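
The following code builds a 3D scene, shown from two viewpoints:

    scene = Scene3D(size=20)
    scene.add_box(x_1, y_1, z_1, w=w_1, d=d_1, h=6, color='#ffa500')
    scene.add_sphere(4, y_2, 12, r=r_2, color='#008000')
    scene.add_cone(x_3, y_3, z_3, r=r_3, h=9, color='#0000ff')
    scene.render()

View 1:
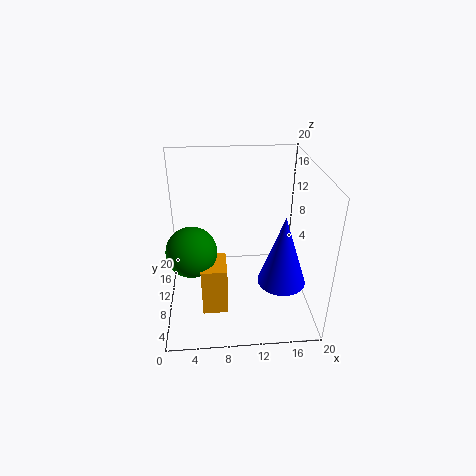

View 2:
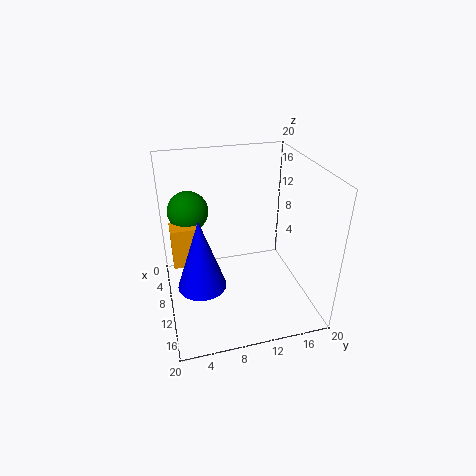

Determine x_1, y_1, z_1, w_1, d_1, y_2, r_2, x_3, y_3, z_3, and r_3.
x_1 = 5, y_1 = 1, z_1 = 5, w_1 = 3, d_1 = 4, y_2 = 4, r_2 = 3, x_3 = 15, y_3 = 4, z_3 = 7, r_3 = 3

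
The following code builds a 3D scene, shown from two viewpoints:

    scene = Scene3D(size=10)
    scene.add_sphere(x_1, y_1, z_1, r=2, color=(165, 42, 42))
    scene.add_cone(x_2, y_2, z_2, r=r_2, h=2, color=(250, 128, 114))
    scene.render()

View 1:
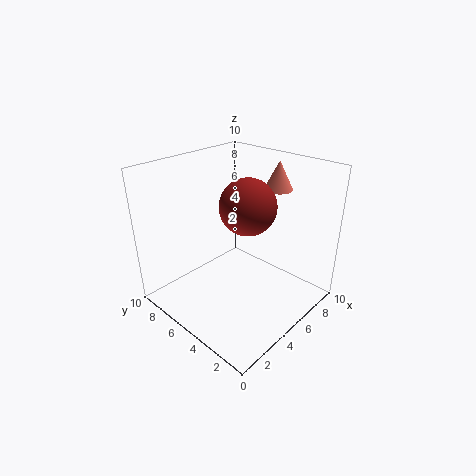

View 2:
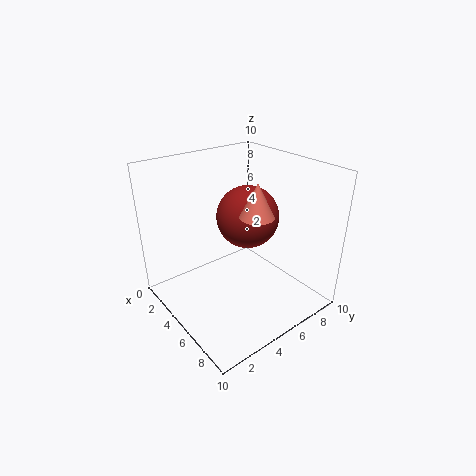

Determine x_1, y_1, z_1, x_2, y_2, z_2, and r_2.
x_1 = 6
y_1 = 5
z_1 = 7
x_2 = 8
y_2 = 4
z_2 = 8
r_2 = 1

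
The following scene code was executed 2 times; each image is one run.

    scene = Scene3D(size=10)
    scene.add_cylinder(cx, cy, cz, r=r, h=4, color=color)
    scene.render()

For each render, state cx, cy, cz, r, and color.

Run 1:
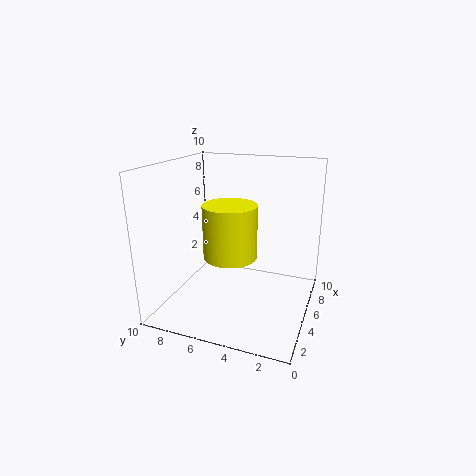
cx = 6
cy = 6
cz = 3
r = 2
color = 'yellow'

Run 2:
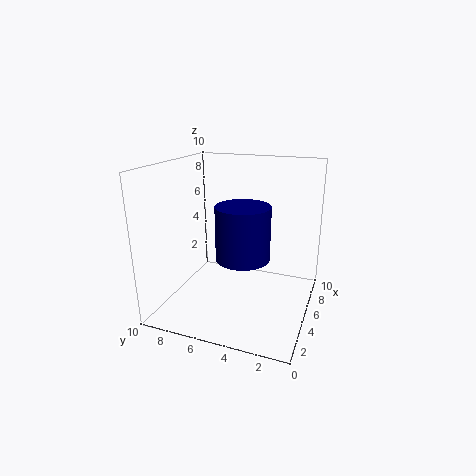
cx = 6
cy = 5
cz = 3
r = 2
color = 'navy'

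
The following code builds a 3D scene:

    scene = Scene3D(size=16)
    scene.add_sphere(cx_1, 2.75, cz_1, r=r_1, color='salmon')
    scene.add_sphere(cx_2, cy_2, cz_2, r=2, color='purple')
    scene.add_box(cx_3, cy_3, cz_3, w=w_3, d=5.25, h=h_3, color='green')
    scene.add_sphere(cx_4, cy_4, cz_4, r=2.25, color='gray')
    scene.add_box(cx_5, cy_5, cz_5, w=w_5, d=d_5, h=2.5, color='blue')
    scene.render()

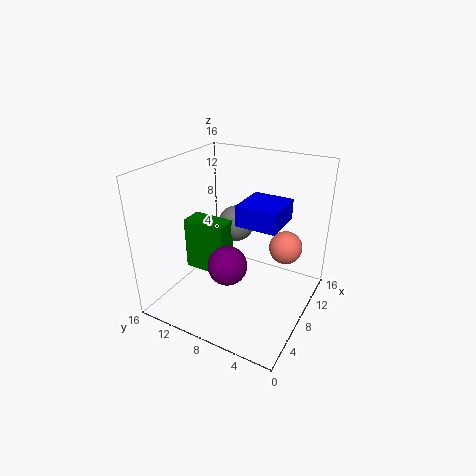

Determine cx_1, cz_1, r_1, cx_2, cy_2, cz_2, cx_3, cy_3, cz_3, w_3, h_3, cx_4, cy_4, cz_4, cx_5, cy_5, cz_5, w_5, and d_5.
cx_1 = 9
cz_1 = 7.75
r_1 = 1.75
cx_2 = 4
cy_2 = 7
cz_2 = 7
cx_3 = 8
cy_3 = 10.25
cz_3 = 2
w_3 = 2.75
h_3 = 6.5
cx_4 = 12.5
cy_4 = 10.75
cz_4 = 7.25
cx_5 = 9.5
cy_5 = 4.25
cz_5 = 8.5
w_5 = 5.25
d_5 = 5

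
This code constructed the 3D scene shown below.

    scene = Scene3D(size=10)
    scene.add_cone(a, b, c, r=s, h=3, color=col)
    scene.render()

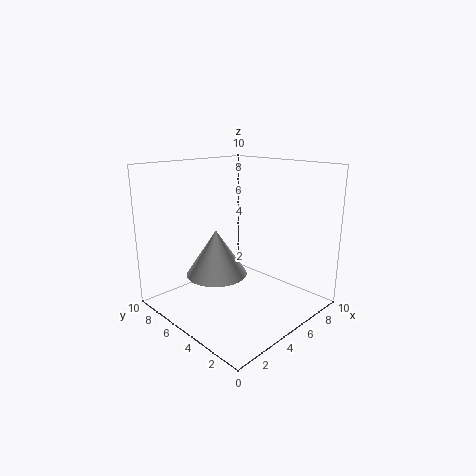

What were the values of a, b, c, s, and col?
a = 3, b = 5, c = 3, s = 2, col = 'lightgray'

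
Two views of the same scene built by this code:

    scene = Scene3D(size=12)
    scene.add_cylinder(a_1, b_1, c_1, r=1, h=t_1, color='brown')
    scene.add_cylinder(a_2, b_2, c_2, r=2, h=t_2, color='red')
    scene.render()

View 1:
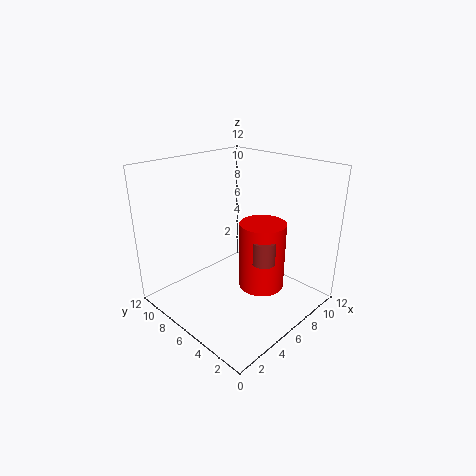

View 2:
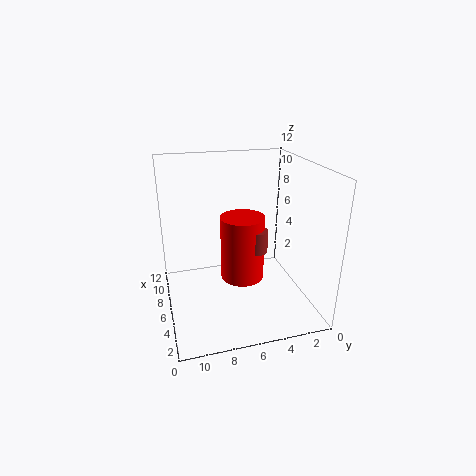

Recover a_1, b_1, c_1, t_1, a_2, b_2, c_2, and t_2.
a_1 = 7, b_1 = 4, c_1 = 4, t_1 = 2, a_2 = 8, b_2 = 5, c_2 = 1, t_2 = 6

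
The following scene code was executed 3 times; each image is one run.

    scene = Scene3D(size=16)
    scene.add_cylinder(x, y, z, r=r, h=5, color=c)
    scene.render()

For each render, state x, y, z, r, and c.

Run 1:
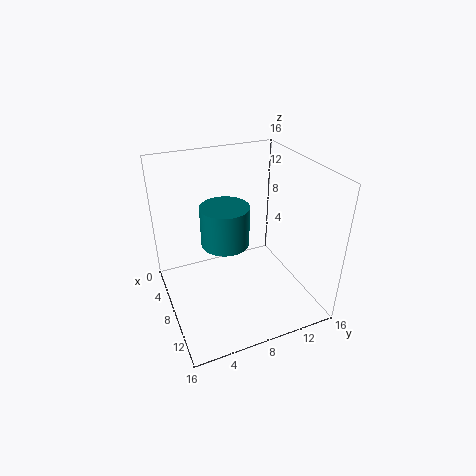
x = 4; y = 8; z = 5; r = 3; c = 'teal'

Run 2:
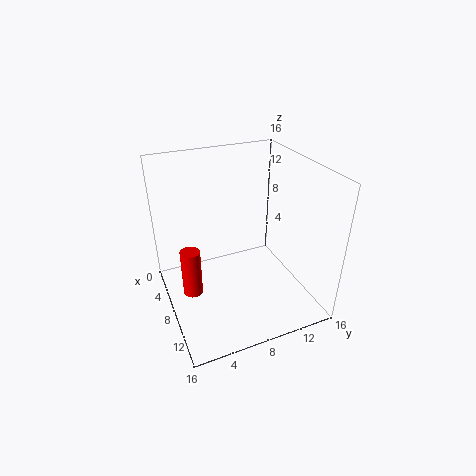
x = 10; y = 2; z = 4; r = 1; c = 'red'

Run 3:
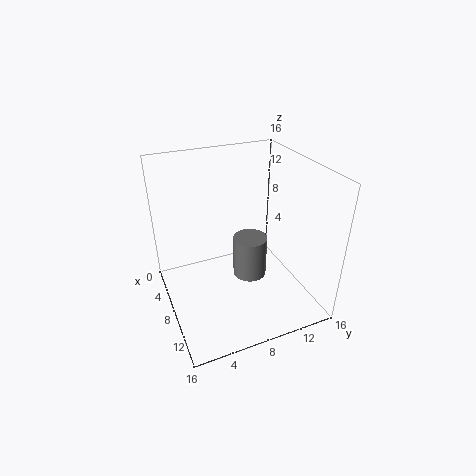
x = 7; y = 10; z = 2; r = 2; c = 'gray'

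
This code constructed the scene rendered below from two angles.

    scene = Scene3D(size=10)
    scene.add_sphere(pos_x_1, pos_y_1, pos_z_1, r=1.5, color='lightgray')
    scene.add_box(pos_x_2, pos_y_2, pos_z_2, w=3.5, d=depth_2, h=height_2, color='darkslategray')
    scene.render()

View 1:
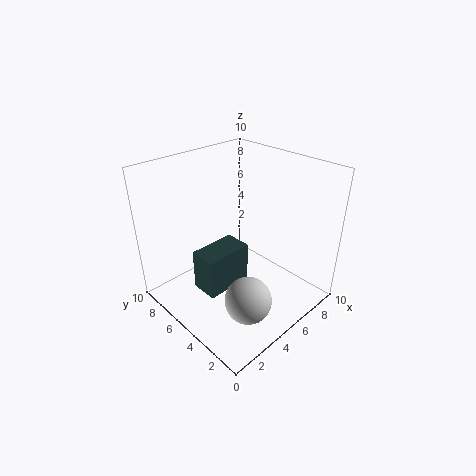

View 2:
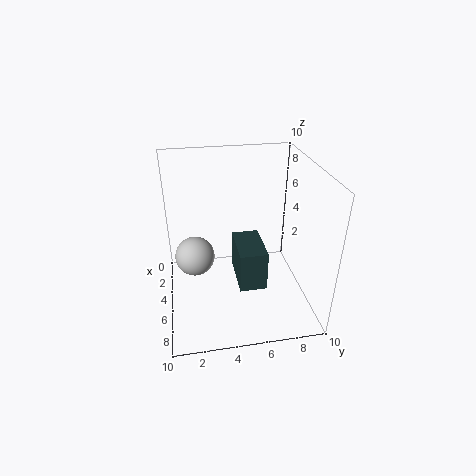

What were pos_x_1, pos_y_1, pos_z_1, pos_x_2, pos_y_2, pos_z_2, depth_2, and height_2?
pos_x_1 = 3, pos_y_1 = 2, pos_z_1 = 2.5, pos_x_2 = 2.5, pos_y_2 = 5, pos_z_2 = 1, depth_2 = 2, height_2 = 3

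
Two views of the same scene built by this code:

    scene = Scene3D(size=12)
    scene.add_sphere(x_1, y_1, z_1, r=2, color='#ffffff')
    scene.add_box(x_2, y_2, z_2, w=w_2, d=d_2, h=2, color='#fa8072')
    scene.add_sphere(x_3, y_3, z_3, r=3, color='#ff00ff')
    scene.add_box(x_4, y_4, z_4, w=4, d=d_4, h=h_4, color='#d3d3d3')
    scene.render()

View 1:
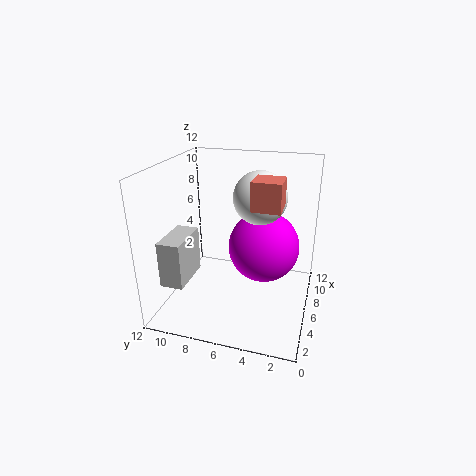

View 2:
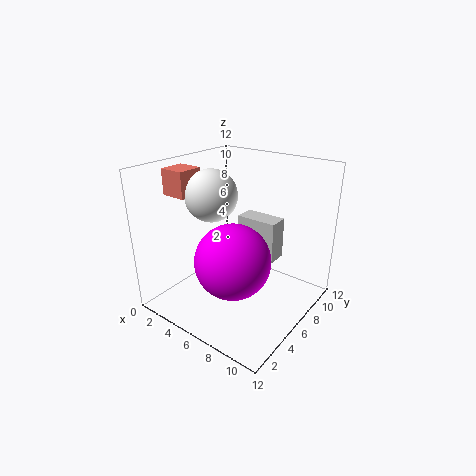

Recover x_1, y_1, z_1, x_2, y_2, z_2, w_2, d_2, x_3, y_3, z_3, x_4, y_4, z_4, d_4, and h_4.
x_1 = 5; y_1 = 4; z_1 = 10; x_2 = 2; y_2 = 2; z_2 = 10; w_2 = 2; d_2 = 2; x_3 = 7; y_3 = 4; z_3 = 5; x_4 = 3; y_4 = 10; z_4 = 2; d_4 = 2; h_4 = 4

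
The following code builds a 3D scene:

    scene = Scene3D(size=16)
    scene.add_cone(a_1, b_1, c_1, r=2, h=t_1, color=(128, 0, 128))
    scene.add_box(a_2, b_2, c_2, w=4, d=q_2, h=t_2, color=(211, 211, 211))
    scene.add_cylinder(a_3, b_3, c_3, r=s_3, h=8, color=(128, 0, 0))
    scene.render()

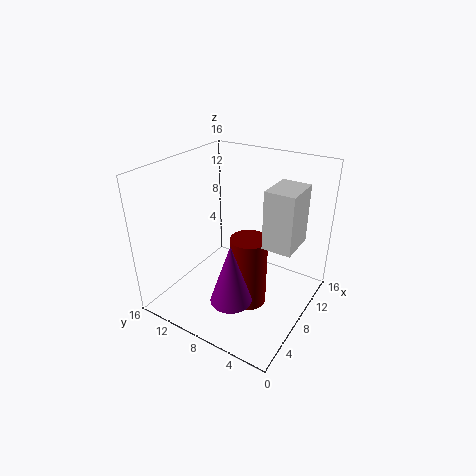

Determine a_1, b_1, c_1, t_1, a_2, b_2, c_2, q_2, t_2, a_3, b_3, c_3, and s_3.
a_1 = 2; b_1 = 5; c_1 = 5; t_1 = 6; a_2 = 6; b_2 = 1; c_2 = 9; q_2 = 3; t_2 = 6; a_3 = 7; b_3 = 6; c_3 = 1; s_3 = 2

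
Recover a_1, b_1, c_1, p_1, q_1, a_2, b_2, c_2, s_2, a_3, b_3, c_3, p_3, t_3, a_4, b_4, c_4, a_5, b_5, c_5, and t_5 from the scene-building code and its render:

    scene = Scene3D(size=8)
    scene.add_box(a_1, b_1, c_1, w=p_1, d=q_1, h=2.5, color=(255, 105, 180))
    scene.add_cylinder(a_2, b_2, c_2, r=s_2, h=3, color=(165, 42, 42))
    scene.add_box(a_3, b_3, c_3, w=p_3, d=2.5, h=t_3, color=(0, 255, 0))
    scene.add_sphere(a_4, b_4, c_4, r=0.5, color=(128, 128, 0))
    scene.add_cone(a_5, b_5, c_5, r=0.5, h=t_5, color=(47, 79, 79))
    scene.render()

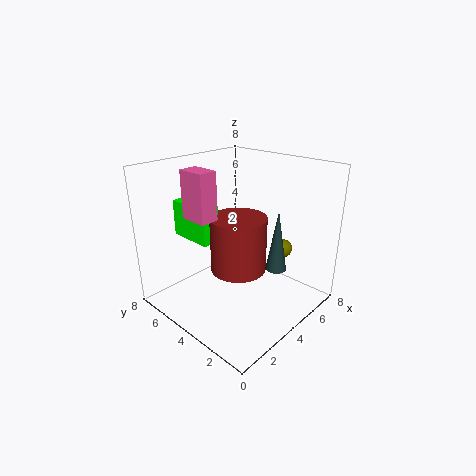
a_1 = 1.5; b_1 = 4; c_1 = 5.5; p_1 = 1; q_1 = 1.5; a_2 = 3.5; b_2 = 3.5; c_2 = 2.5; s_2 = 1.5; a_3 = 2; b_3 = 4.5; c_3 = 4; p_3 = 1; t_3 = 2; a_4 = 5.5; b_4 = 2; c_4 = 3.5; a_5 = 3.5; b_5 = 1; c_5 = 3.5; t_5 = 3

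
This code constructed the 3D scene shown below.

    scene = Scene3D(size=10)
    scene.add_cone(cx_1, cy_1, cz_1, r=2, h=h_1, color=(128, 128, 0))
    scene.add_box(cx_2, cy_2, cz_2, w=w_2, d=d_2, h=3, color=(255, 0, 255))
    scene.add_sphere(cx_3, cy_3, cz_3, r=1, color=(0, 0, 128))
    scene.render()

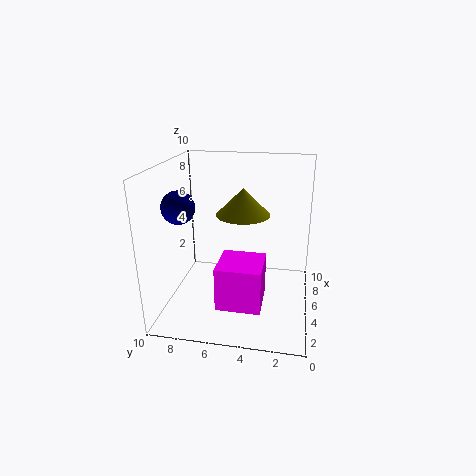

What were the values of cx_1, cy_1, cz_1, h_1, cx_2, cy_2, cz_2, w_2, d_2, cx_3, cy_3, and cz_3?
cx_1 = 7; cy_1 = 5; cz_1 = 6; h_1 = 2; cx_2 = 2; cy_2 = 3; cz_2 = 1; w_2 = 3; d_2 = 3; cx_3 = 2; cy_3 = 8; cz_3 = 8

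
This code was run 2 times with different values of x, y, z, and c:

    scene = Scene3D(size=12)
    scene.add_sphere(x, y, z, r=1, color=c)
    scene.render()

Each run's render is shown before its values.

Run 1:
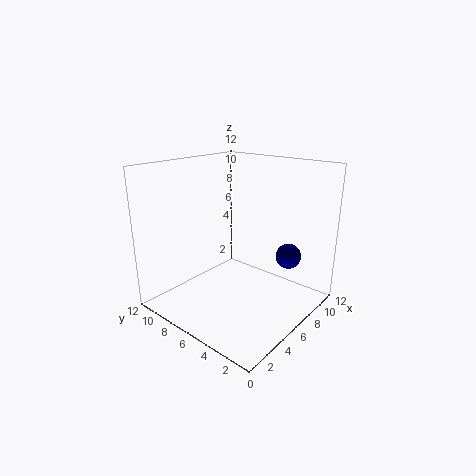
x = 7.5, y = 2, z = 5, c = 'navy'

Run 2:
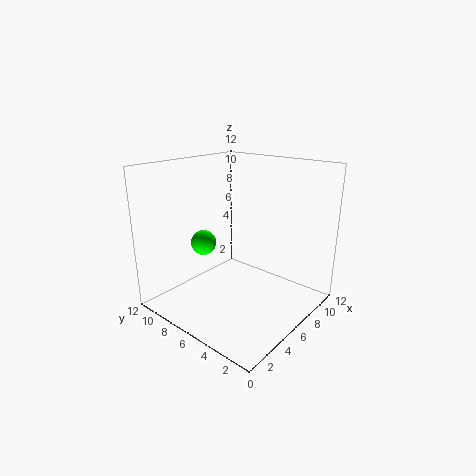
x = 3.5, y = 7.5, z = 6, c = 'lime'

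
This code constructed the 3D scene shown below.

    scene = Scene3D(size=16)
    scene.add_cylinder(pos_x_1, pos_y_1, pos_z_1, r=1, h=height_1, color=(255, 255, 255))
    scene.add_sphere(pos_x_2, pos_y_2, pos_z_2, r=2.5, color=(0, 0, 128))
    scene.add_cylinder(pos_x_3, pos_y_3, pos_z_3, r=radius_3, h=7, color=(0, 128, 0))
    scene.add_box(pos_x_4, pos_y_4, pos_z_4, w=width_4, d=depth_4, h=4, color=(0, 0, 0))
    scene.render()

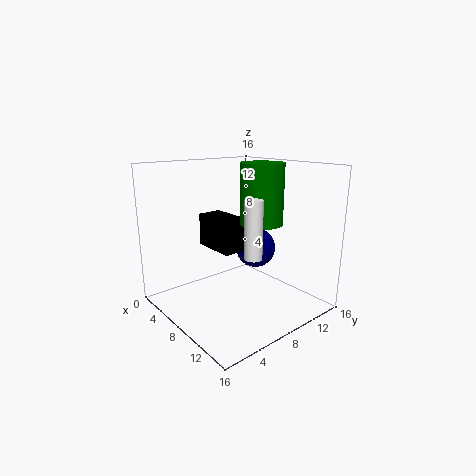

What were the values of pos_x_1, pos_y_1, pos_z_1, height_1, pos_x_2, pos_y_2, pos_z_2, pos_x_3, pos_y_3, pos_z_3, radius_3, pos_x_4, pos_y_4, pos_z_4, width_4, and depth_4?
pos_x_1 = 10; pos_y_1 = 8.5; pos_z_1 = 6; height_1 = 6.5; pos_x_2 = 5.5; pos_y_2 = 13; pos_z_2 = 5; pos_x_3 = 8; pos_y_3 = 11.5; pos_z_3 = 9; radius_3 = 2.5; pos_x_4 = 1; pos_y_4 = 7.5; pos_z_4 = 5.5; width_4 = 5.5; depth_4 = 3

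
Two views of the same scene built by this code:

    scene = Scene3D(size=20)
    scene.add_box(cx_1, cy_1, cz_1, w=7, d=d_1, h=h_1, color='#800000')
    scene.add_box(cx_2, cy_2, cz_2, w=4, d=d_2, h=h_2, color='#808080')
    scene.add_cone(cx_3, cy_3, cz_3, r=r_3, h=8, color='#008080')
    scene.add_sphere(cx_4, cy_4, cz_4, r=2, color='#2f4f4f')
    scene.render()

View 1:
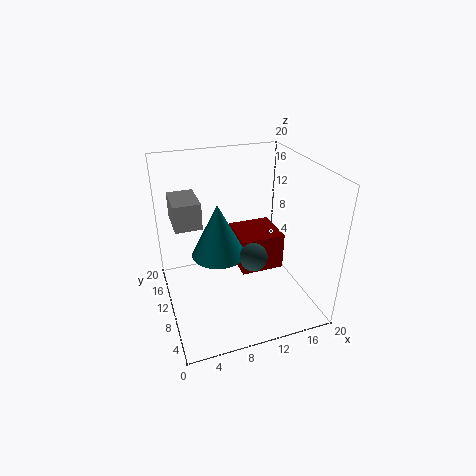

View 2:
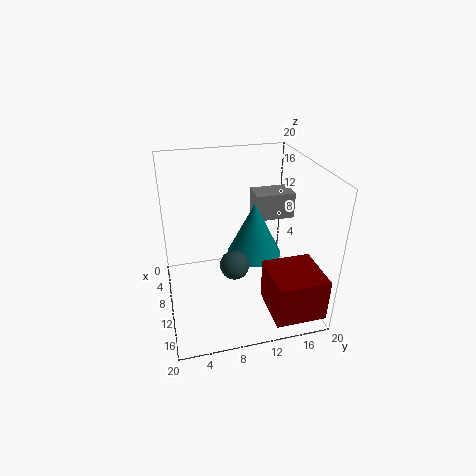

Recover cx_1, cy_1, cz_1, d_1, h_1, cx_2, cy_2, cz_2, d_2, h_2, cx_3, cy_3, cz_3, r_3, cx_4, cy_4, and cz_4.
cx_1 = 12; cy_1 = 13; cz_1 = 1; d_1 = 7; h_1 = 6; cx_2 = 2; cy_2 = 14; cz_2 = 10; d_2 = 6; h_2 = 4; cx_3 = 8; cy_3 = 13; cz_3 = 6; r_3 = 4; cx_4 = 12; cy_4 = 9; cz_4 = 7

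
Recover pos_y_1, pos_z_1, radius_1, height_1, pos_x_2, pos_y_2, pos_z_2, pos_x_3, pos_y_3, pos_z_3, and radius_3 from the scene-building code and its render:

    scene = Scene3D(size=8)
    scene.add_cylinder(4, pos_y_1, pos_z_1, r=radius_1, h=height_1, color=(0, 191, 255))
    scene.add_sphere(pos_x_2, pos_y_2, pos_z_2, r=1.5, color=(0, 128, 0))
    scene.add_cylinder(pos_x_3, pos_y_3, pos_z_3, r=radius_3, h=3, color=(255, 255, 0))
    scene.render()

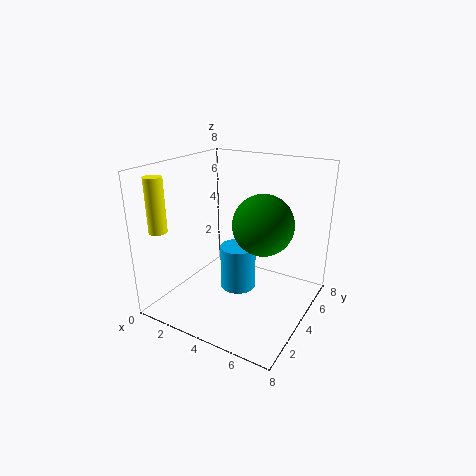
pos_y_1 = 4, pos_z_1 = 1, radius_1 = 1, height_1 = 2.5, pos_x_2 = 6, pos_y_2 = 3, pos_z_2 = 5.5, pos_x_3 = 0.5, pos_y_3 = 1.5, pos_z_3 = 4.5, radius_3 = 0.5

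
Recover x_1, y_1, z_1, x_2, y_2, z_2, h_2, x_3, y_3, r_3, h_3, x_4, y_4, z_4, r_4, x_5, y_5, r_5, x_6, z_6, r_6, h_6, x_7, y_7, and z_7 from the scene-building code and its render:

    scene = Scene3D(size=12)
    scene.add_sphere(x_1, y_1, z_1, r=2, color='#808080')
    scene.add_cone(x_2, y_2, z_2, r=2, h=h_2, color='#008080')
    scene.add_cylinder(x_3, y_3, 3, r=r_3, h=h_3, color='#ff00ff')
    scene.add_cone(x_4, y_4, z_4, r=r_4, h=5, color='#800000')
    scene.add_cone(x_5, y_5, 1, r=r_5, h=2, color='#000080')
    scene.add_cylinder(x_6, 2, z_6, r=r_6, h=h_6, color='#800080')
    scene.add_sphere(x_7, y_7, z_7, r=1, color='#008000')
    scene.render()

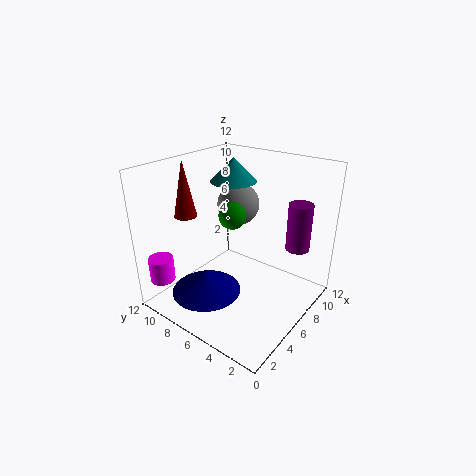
x_1 = 10
y_1 = 9
z_1 = 7
x_2 = 8
y_2 = 8
z_2 = 10
h_2 = 2
x_3 = 1
y_3 = 10
r_3 = 1
h_3 = 2
x_4 = 5
y_4 = 11
z_4 = 7
r_4 = 1
x_5 = 4
y_5 = 8
r_5 = 3
x_6 = 9
z_6 = 5
r_6 = 1
h_6 = 4
x_7 = 4
y_7 = 5
z_7 = 9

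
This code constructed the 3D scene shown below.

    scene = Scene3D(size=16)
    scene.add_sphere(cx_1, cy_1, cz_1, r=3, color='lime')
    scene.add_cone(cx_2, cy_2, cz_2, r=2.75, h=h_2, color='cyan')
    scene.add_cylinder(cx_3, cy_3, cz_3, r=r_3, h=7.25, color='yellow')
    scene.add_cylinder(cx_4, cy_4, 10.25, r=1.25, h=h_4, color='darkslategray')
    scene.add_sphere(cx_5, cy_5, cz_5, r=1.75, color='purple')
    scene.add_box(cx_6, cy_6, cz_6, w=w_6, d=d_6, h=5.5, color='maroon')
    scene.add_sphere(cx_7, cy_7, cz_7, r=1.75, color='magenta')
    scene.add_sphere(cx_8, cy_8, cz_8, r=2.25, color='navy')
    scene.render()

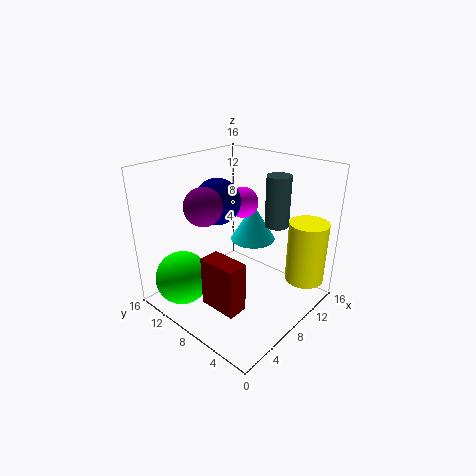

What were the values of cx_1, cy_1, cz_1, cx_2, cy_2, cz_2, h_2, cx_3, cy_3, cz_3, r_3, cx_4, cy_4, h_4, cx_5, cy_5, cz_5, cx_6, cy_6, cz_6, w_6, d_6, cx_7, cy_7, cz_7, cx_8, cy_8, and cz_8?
cx_1 = 3; cy_1 = 12; cz_1 = 3.5; cx_2 = 12.5; cy_2 = 9.5; cz_2 = 5.75; h_2 = 4.5; cx_3 = 13.75; cy_3 = 2.5; cz_3 = 2.25; r_3 = 2.25; cx_4 = 9.5; cy_4 = 4; h_4 = 5.25; cx_5 = 2; cy_5 = 6.75; cz_5 = 13.75; cx_6 = 3; cy_6 = 4.5; cz_6 = 1.75; w_6 = 2.25; d_6 = 4.25; cx_7 = 10.25; cy_7 = 9.25; cz_7 = 11.25; cx_8 = 4.75; cy_8 = 7.75; cz_8 = 13.25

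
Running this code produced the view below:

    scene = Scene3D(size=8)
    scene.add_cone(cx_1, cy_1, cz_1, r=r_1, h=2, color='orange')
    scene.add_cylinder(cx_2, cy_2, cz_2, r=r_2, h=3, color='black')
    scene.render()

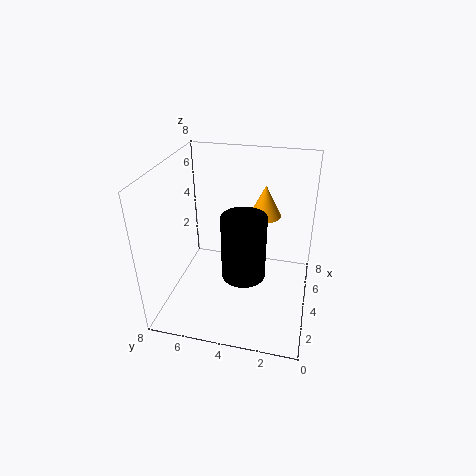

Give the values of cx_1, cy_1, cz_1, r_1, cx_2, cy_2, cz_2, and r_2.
cx_1 = 7
cy_1 = 3
cz_1 = 4
r_1 = 1
cx_2 = 1
cy_2 = 3
cz_2 = 4
r_2 = 1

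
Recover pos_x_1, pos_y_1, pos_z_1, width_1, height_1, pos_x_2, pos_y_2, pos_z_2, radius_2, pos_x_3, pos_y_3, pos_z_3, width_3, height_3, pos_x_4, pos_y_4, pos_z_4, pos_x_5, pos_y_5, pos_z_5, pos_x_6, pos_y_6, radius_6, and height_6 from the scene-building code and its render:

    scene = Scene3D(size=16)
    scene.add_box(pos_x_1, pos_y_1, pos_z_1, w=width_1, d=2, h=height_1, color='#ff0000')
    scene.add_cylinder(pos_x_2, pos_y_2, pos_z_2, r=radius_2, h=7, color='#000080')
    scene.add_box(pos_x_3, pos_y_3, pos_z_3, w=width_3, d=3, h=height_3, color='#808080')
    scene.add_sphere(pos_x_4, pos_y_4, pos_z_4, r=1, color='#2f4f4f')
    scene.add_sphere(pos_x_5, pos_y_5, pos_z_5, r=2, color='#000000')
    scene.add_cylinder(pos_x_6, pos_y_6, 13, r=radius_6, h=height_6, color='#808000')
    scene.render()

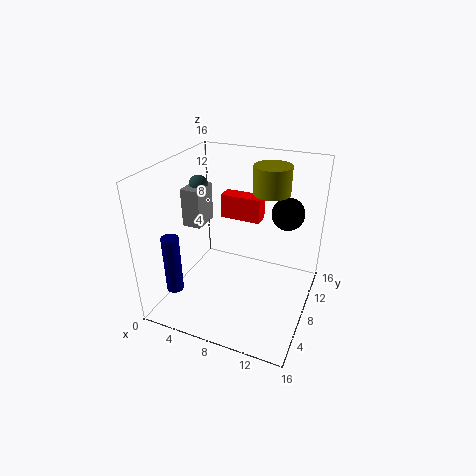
pos_x_1 = 4; pos_y_1 = 12; pos_z_1 = 8; width_1 = 5; height_1 = 3; pos_x_2 = 1; pos_y_2 = 5; pos_z_2 = 1; radius_2 = 1; pos_x_3 = 3; pos_y_3 = 5; pos_z_3 = 10; width_3 = 2; height_3 = 4; pos_x_4 = 4; pos_y_4 = 7; pos_z_4 = 14; pos_x_5 = 12; pos_y_5 = 14; pos_z_5 = 9; pos_x_6 = 11; pos_y_6 = 10; radius_6 = 2; height_6 = 3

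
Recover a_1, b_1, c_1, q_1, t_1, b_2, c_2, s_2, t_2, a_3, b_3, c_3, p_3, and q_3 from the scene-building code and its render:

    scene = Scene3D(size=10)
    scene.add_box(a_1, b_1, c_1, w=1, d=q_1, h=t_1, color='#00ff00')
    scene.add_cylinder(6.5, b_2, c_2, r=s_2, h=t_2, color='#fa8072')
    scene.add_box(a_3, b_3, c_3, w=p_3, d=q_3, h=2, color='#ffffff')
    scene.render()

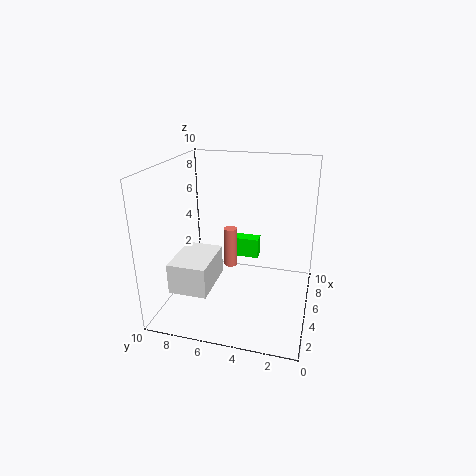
a_1 = 7; b_1 = 4; c_1 = 2.5; q_1 = 2; t_1 = 1.5; b_2 = 6; c_2 = 2; s_2 = 0.5; t_2 = 3; a_3 = 1; b_3 = 6; c_3 = 2.5; p_3 = 3.5; q_3 = 2.5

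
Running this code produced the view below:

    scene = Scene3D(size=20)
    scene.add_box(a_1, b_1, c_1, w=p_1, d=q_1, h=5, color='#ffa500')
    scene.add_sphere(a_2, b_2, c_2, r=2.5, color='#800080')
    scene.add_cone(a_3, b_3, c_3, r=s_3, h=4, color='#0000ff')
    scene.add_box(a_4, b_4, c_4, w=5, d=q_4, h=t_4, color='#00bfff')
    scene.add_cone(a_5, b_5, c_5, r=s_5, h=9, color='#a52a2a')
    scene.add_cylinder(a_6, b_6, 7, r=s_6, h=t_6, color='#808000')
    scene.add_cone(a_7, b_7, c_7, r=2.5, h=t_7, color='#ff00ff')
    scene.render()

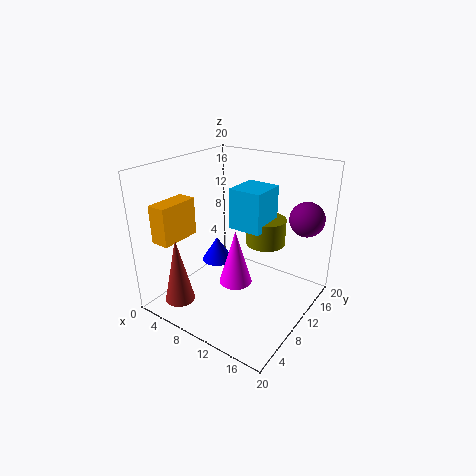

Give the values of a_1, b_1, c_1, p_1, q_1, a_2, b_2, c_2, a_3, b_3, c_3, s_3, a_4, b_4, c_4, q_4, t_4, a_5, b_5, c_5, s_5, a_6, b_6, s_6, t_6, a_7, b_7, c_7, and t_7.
a_1 = 3; b_1 = 1; c_1 = 11; p_1 = 2.5; q_1 = 5.5; a_2 = 17; b_2 = 17; c_2 = 12; a_3 = 3; b_3 = 14; c_3 = 2.5; s_3 = 2.5; a_4 = 7; b_4 = 12; c_4 = 10; q_4 = 5.5; t_4 = 6; a_5 = 5.5; b_5 = 2.5; c_5 = 2.5; s_5 = 2; a_6 = 11; b_6 = 16; s_6 = 3; t_6 = 4; a_7 = 8.5; b_7 = 11.5; c_7 = 1.5; t_7 = 8.5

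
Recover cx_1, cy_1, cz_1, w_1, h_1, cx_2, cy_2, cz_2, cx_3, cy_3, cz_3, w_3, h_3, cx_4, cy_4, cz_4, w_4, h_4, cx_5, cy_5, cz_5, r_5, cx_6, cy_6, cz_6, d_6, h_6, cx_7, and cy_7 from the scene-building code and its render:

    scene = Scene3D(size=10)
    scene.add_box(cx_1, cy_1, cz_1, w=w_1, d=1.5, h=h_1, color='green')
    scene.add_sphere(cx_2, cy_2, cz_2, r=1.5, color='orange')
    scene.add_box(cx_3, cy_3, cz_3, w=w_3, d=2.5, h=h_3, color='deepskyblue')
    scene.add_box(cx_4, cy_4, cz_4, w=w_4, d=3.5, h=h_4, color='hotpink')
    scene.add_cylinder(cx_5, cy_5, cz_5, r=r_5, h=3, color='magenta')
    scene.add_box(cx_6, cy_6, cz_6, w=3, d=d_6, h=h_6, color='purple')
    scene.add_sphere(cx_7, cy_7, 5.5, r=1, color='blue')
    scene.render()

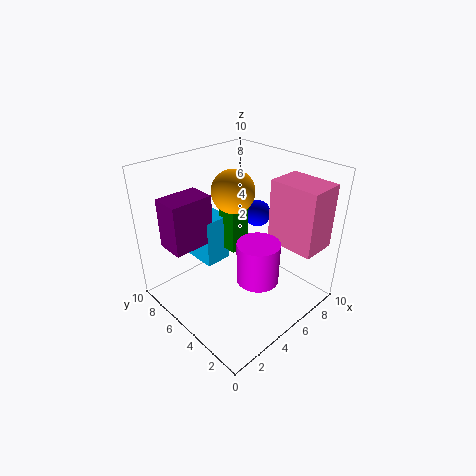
cx_1 = 5, cy_1 = 5.5, cz_1 = 3.5, w_1 = 1.5, h_1 = 4.5, cx_2 = 5.5, cy_2 = 6, cz_2 = 8, cx_3 = 3.5, cy_3 = 6.5, cz_3 = 2.5, w_3 = 2, h_3 = 3.5, cx_4 = 7, cy_4 = 0.5, cz_4 = 4.5, w_4 = 2.5, h_4 = 4.5, cx_5 = 5.5, cy_5 = 3.5, cz_5 = 2, r_5 = 1.5, cx_6 = 1, cy_6 = 6.5, cz_6 = 4.5, d_6 = 2, h_6 = 3.5, cx_7 = 8, cy_7 = 6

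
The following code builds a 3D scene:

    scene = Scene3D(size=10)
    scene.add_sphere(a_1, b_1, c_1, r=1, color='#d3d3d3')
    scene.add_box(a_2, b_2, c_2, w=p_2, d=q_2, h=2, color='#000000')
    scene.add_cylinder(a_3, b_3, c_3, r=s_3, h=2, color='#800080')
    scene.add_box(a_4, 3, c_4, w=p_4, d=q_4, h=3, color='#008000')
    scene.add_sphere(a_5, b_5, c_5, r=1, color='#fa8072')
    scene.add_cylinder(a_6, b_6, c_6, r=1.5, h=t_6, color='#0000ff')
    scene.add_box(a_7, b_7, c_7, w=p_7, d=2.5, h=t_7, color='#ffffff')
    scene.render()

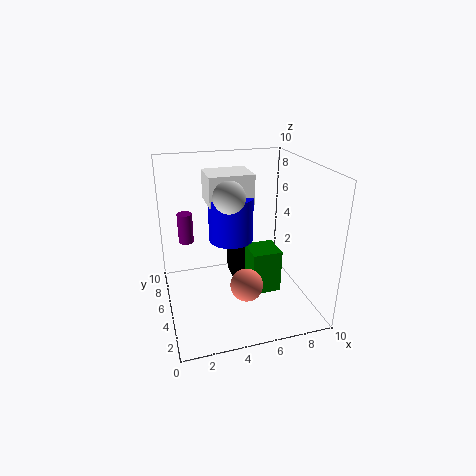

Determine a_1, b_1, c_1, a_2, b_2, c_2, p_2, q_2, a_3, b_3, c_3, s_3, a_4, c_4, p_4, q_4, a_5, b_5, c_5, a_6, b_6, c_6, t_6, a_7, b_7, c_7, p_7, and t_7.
a_1 = 4, b_1 = 3.5, c_1 = 8.5, a_2 = 5, b_2 = 6, c_2 = 1, p_2 = 1.5, q_2 = 2, a_3 = 1.5, b_3 = 5.5, c_3 = 5, s_3 = 0.5, a_4 = 5.5, c_4 = 1.5, p_4 = 2, q_4 = 2, a_5 = 4.5, b_5 = 1.5, c_5 = 3.5, a_6 = 4.5, b_6 = 5, c_6 = 5, t_6 = 3, a_7 = 3, b_7 = 4.5, c_7 = 7.5, p_7 = 3, t_7 = 2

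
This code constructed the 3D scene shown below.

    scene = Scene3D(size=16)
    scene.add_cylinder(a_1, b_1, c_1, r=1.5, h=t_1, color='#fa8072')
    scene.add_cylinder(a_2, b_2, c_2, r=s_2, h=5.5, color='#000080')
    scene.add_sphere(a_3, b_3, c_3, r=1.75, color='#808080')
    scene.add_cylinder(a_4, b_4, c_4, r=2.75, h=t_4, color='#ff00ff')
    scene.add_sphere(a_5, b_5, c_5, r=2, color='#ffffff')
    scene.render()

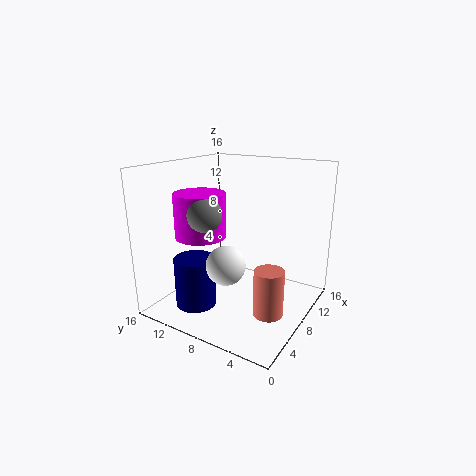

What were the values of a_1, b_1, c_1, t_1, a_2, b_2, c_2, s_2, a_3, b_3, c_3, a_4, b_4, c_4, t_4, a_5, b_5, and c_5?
a_1 = 4.75
b_1 = 2.5
c_1 = 2
t_1 = 4.75
a_2 = 4.25
b_2 = 11.25
c_2 = 0.75
s_2 = 2.25
a_3 = 3.75
b_3 = 9.25
c_3 = 11.5
a_4 = 5.25
b_4 = 11
c_4 = 8.5
t_4 = 4.75
a_5 = 4
b_5 = 7
c_5 = 6.5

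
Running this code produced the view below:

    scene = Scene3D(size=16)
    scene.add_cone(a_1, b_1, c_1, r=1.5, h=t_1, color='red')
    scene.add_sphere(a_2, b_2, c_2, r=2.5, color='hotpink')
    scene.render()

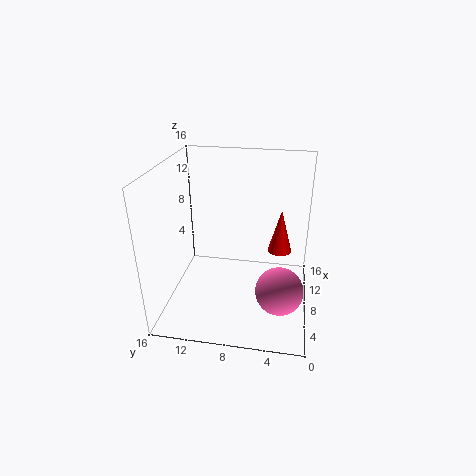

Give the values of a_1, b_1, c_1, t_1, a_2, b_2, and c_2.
a_1 = 13
b_1 = 3.5
c_1 = 4
t_1 = 5.5
a_2 = 4.5
b_2 = 3
c_2 = 4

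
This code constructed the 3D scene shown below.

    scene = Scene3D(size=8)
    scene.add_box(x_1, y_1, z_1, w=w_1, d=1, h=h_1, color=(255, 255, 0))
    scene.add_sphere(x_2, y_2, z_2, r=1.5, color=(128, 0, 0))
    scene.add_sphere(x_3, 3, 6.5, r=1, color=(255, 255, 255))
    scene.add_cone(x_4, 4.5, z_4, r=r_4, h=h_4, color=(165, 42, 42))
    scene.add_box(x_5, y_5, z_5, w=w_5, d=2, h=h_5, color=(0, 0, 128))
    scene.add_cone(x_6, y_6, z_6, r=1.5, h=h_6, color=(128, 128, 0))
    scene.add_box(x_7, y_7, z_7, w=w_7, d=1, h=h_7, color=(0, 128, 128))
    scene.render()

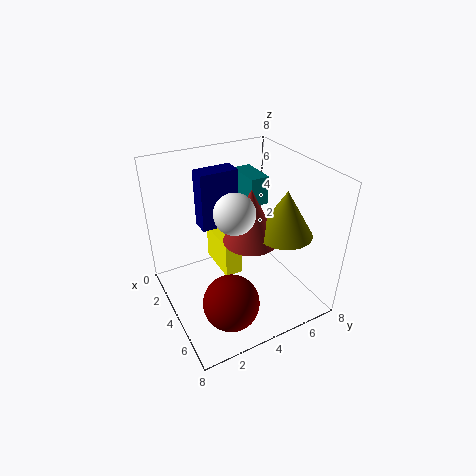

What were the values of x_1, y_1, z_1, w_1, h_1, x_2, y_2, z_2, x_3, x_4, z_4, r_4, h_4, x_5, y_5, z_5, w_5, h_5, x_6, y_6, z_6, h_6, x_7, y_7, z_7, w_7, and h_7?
x_1 = 2; y_1 = 3; z_1 = 2; w_1 = 2.5; h_1 = 2; x_2 = 6; y_2 = 2.5; z_2 = 1.5; x_3 = 5.5; x_4 = 4.5; z_4 = 4; r_4 = 1.5; h_4 = 3; x_5 = 3; y_5 = 2; z_5 = 5; w_5 = 1; h_5 = 3; x_6 = 5.5; y_6 = 6; z_6 = 4.5; h_6 = 2.5; x_7 = 2.5; y_7 = 4.5; z_7 = 6; w_7 = 2; h_7 = 1.5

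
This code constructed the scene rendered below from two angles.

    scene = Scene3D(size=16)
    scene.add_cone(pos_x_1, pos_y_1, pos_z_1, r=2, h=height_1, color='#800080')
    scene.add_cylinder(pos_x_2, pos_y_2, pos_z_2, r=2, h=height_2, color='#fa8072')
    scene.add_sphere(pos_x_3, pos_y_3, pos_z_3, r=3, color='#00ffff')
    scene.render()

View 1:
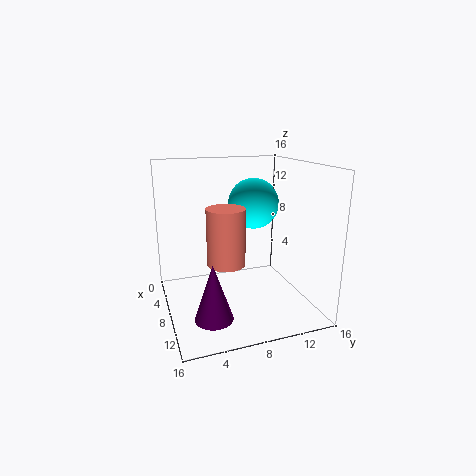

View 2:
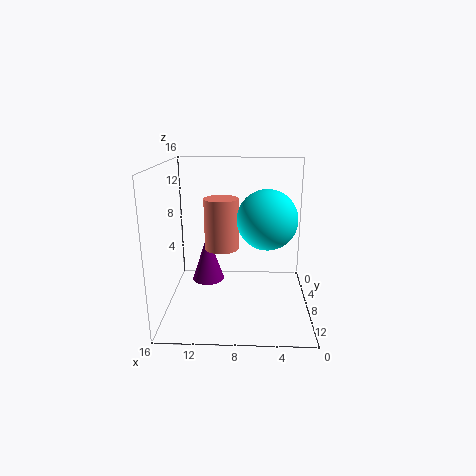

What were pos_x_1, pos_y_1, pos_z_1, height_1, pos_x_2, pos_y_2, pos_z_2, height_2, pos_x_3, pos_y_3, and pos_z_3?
pos_x_1 = 12
pos_y_1 = 4
pos_z_1 = 1
height_1 = 6
pos_x_2 = 10
pos_y_2 = 6
pos_z_2 = 6
height_2 = 6
pos_x_3 = 5
pos_y_3 = 11
pos_z_3 = 11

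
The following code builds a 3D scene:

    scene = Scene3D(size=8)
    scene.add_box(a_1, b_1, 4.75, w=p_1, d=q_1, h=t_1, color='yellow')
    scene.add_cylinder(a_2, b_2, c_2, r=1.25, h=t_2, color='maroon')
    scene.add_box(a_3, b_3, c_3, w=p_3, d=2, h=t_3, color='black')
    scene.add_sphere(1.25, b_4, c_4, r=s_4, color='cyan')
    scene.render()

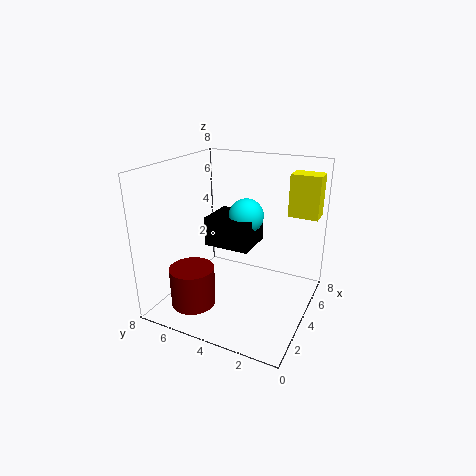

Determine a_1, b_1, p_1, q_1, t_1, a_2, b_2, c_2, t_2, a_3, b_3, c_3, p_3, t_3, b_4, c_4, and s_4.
a_1 = 6.5; b_1 = 0.25; p_1 = 1.25; q_1 = 1.75; t_1 = 2.5; a_2 = 2.25; b_2 = 6; c_2 = 0.25; t_2 = 2.25; a_3 = 0.25; b_3 = 1.75; c_3 = 5.25; p_3 = 1.75; t_3 = 1.25; b_4 = 2.25; c_4 = 6.5; s_4 = 0.75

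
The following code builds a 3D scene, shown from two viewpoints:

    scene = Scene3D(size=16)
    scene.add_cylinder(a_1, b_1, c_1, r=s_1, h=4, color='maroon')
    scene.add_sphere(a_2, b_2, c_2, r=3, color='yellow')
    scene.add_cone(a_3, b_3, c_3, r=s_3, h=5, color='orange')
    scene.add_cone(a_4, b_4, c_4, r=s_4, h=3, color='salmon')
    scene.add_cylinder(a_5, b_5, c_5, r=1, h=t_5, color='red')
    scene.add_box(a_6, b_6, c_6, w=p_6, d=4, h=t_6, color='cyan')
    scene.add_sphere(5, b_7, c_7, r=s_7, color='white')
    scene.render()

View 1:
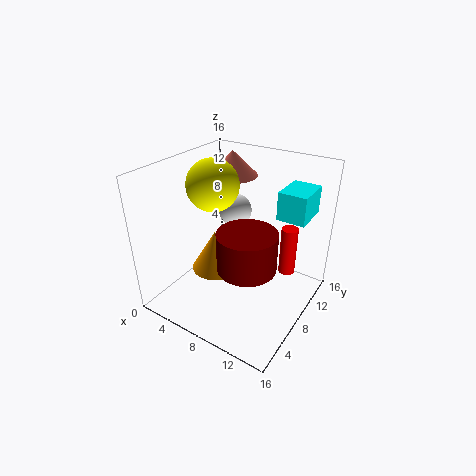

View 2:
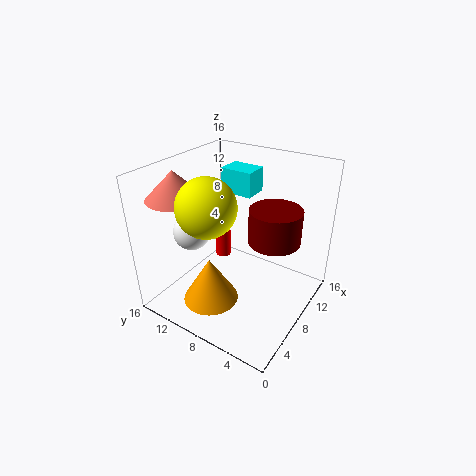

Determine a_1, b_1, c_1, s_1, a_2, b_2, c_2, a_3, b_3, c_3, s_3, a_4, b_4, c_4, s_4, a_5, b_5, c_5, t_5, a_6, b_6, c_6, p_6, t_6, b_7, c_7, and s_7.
a_1 = 11; b_1 = 5; c_1 = 7; s_1 = 3; a_2 = 4; b_2 = 9; c_2 = 13; a_3 = 4; b_3 = 9; c_3 = 2; s_3 = 3; a_4 = 4; b_4 = 13; c_4 = 13; s_4 = 3; a_5 = 12; b_5 = 13; c_5 = 2; t_5 = 6; a_6 = 12; b_6 = 9; c_6 = 11; p_6 = 3; t_6 = 3; b_7 = 12; c_7 = 9; s_7 = 2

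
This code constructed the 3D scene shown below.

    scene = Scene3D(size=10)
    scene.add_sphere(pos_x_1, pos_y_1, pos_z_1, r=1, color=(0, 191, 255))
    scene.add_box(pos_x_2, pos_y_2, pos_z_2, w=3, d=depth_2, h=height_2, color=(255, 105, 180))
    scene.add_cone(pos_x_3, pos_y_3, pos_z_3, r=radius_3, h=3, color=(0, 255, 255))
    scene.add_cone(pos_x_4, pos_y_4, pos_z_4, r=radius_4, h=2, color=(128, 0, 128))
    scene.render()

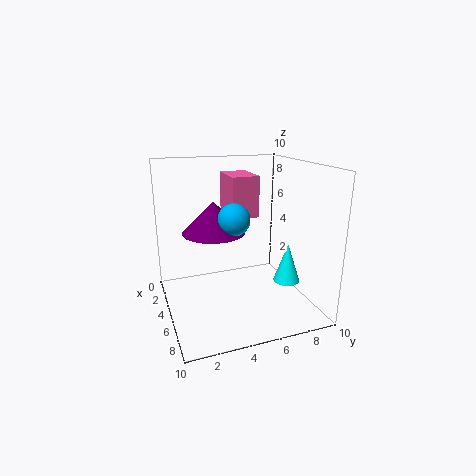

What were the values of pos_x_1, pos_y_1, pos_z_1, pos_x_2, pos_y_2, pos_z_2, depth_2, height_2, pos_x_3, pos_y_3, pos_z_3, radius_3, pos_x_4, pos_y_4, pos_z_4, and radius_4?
pos_x_1 = 7
pos_y_1 = 4
pos_z_1 = 7
pos_x_2 = 1
pos_y_2 = 5
pos_z_2 = 6
depth_2 = 2
height_2 = 3
pos_x_3 = 5
pos_y_3 = 9
pos_z_3 = 1
radius_3 = 1
pos_x_4 = 6
pos_y_4 = 3
pos_z_4 = 6
radius_4 = 2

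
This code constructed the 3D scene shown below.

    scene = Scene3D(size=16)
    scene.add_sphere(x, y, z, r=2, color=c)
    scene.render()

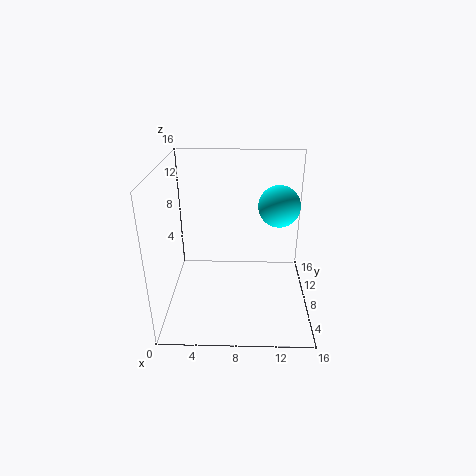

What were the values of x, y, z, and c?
x = 12
y = 5
z = 13
c = 'cyan'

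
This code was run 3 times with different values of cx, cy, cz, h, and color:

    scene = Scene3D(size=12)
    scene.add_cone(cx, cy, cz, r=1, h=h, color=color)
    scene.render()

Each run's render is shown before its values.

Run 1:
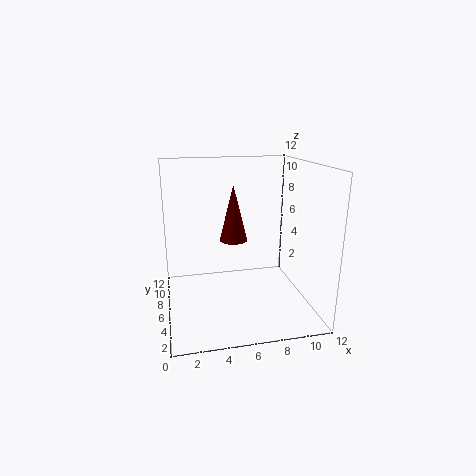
cx = 5
cy = 3
cz = 7
h = 4
color = 'maroon'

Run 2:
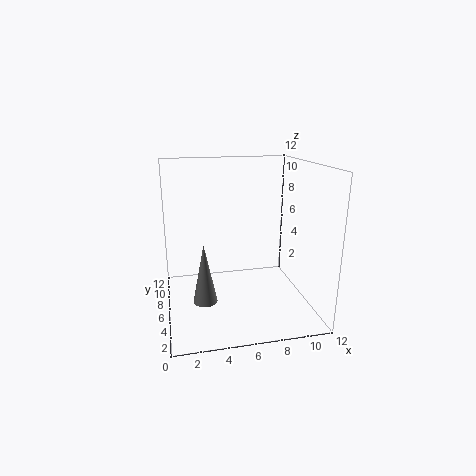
cx = 3
cy = 5
cz = 1
h = 5
color = 'gray'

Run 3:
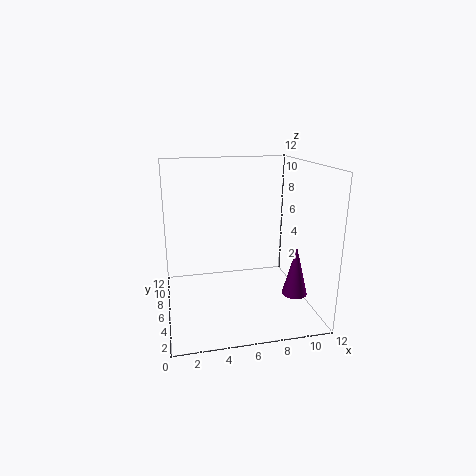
cx = 10
cy = 3
cz = 2
h = 4
color = 'purple'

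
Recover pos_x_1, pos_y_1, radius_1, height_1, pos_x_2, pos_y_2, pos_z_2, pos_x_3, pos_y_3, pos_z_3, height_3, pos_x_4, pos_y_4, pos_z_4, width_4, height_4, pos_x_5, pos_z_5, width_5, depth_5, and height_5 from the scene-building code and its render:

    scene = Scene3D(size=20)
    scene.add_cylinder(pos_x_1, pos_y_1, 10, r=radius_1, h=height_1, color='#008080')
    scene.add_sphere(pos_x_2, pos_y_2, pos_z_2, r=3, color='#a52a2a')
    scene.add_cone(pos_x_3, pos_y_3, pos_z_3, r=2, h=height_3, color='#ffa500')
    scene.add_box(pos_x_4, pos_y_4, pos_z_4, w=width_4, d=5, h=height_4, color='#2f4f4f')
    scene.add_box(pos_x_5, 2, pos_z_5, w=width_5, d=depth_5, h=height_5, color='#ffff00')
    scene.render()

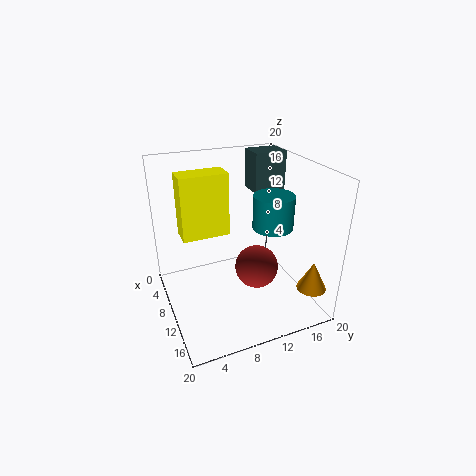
pos_x_1 = 9; pos_y_1 = 16; radius_1 = 3; height_1 = 5; pos_x_2 = 12; pos_y_2 = 12; pos_z_2 = 6; pos_x_3 = 17; pos_y_3 = 18; pos_z_3 = 4; height_3 = 4; pos_x_4 = 1; pos_y_4 = 15; pos_z_4 = 14; width_4 = 4; height_4 = 6; pos_x_5 = 9; pos_z_5 = 12; width_5 = 3; depth_5 = 6; height_5 = 8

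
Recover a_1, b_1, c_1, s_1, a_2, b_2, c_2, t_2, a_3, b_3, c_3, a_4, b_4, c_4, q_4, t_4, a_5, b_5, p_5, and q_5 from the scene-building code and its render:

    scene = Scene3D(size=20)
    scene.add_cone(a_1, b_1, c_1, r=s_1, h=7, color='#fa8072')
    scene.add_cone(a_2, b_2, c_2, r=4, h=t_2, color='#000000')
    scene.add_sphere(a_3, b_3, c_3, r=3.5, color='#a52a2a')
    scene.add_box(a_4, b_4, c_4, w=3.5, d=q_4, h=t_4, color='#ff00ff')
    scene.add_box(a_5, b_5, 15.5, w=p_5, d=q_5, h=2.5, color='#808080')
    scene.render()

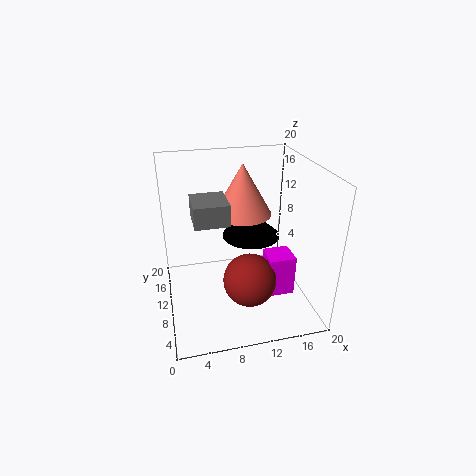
a_1 = 11
b_1 = 11.5
c_1 = 13
s_1 = 4
a_2 = 12
b_2 = 10.5
c_2 = 10
t_2 = 3.5
a_3 = 10.5
b_3 = 5.5
c_3 = 6
a_4 = 13
b_4 = 4.5
c_4 = 3.5
q_4 = 3.5
t_4 = 5.5
a_5 = 3.5
b_5 = 3
p_5 = 4
q_5 = 4.5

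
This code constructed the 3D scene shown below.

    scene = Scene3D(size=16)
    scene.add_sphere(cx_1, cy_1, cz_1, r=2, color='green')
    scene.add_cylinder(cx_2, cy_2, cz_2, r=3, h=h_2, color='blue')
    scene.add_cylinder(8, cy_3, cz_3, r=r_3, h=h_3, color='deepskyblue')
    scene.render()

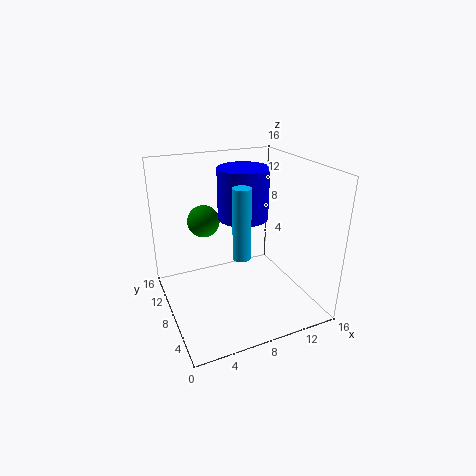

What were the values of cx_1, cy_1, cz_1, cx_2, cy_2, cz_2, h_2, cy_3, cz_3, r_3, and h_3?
cx_1 = 6; cy_1 = 14; cz_1 = 8; cx_2 = 10; cy_2 = 11; cz_2 = 9; h_2 = 6; cy_3 = 7; cz_3 = 6; r_3 = 1; h_3 = 8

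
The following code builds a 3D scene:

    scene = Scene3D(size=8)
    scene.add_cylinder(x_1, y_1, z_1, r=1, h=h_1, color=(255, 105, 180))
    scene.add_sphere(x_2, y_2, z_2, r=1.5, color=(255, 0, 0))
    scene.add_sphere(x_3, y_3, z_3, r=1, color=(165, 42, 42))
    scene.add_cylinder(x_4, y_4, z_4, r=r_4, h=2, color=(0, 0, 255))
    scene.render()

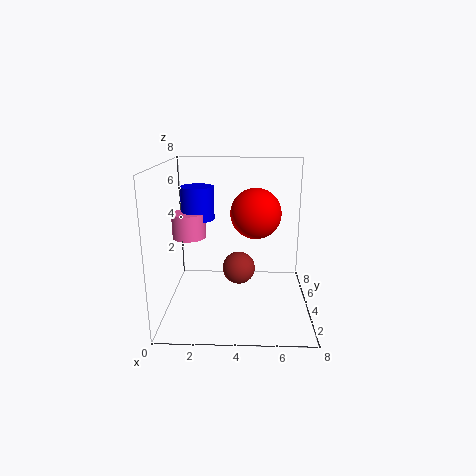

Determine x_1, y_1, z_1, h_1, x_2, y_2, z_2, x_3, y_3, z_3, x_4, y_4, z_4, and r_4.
x_1 = 1; y_1 = 5.5; z_1 = 3.5; h_1 = 1.5; x_2 = 5; y_2 = 5.5; z_2 = 5; x_3 = 4; y_3 = 5.5; z_3 = 1.5; x_4 = 1.5; y_4 = 6; z_4 = 4.5; r_4 = 1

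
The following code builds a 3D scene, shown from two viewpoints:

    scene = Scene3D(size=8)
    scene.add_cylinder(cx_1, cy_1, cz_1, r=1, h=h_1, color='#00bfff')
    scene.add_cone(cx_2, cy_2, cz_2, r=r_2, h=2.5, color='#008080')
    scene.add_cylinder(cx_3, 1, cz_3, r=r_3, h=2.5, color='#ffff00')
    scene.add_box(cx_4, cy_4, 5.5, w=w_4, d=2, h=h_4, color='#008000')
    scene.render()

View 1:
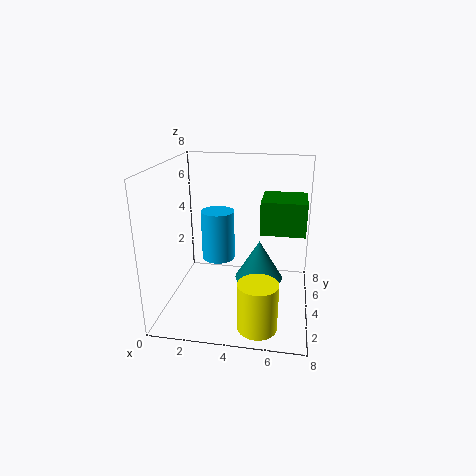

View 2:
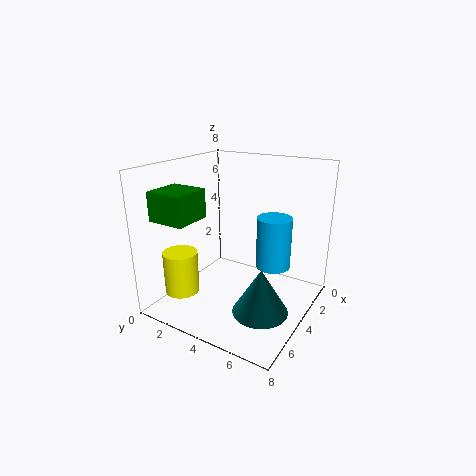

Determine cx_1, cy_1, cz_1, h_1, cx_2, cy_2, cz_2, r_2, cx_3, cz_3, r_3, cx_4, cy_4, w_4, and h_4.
cx_1 = 2.5; cy_1 = 5.5; cz_1 = 2; h_1 = 3; cx_2 = 5; cy_2 = 6; cz_2 = 0.5; r_2 = 1.5; cx_3 = 5.5; cz_3 = 0.5; r_3 = 1; cx_4 = 5.5; cy_4 = 1; w_4 = 2; h_4 = 1.5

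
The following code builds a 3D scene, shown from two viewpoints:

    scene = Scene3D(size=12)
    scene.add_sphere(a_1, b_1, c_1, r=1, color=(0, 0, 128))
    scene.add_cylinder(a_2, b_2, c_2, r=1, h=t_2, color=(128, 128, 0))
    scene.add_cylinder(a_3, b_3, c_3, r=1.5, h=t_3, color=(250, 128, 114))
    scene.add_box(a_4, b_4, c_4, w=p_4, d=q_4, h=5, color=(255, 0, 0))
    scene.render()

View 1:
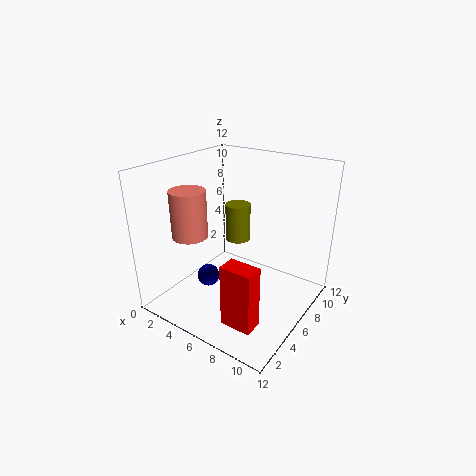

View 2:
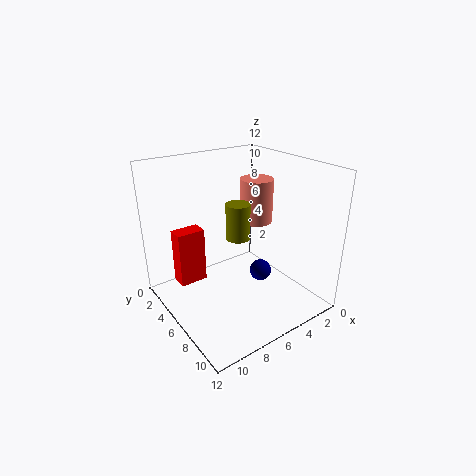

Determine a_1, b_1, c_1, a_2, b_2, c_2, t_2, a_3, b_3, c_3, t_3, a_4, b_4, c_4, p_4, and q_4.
a_1 = 3, b_1 = 5.5, c_1 = 1.5, a_2 = 6, b_2 = 6, c_2 = 6, t_2 = 3, a_3 = 2.5, b_3 = 4, c_3 = 6, t_3 = 4, a_4 = 7.5, b_4 = 1.5, c_4 = 1, p_4 = 2.5, q_4 = 1.5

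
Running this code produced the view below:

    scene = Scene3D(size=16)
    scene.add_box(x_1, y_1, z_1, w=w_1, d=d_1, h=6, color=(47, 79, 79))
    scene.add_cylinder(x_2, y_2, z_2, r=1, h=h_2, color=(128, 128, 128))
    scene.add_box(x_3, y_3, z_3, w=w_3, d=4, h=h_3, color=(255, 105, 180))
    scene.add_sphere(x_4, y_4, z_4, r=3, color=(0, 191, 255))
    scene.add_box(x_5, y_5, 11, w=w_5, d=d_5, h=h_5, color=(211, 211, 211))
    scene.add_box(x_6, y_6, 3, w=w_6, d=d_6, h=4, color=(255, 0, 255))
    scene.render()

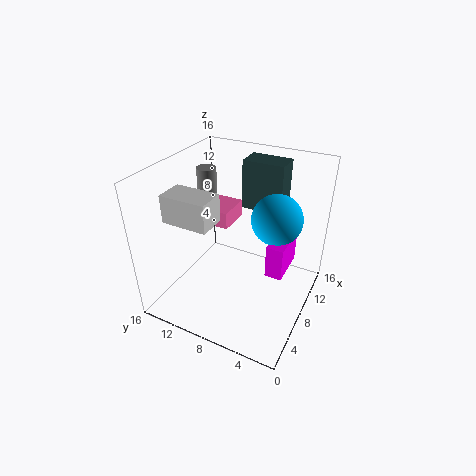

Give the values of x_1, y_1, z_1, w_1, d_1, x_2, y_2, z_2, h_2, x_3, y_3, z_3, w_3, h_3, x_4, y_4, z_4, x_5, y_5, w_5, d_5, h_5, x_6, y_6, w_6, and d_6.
x_1 = 13; y_1 = 5; z_1 = 9; w_1 = 3; d_1 = 5; x_2 = 7; y_2 = 11; z_2 = 12; h_2 = 4; x_3 = 9; y_3 = 10; z_3 = 8; w_3 = 4; h_3 = 2; x_4 = 12; y_4 = 5; z_4 = 9; x_5 = 3; y_5 = 9; w_5 = 3; d_5 = 5; h_5 = 3; x_6 = 9; y_6 = 3; w_6 = 5; d_6 = 2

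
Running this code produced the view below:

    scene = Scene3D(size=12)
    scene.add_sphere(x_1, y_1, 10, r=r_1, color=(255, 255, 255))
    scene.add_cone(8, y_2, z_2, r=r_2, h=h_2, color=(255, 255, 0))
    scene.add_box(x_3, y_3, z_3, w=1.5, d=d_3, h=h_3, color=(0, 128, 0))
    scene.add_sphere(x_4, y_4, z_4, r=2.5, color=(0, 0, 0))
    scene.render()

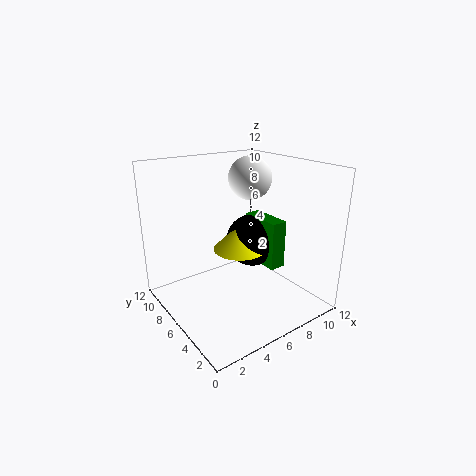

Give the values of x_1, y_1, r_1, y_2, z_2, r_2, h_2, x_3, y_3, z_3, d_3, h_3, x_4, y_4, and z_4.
x_1 = 9.5, y_1 = 9, r_1 = 2, y_2 = 8.5, z_2 = 3.5, r_2 = 2.5, h_2 = 2.5, x_3 = 9.5, y_3 = 5.5, z_3 = 2, d_3 = 4, h_3 = 4.5, x_4 = 9.5, y_4 = 8.5, z_4 = 4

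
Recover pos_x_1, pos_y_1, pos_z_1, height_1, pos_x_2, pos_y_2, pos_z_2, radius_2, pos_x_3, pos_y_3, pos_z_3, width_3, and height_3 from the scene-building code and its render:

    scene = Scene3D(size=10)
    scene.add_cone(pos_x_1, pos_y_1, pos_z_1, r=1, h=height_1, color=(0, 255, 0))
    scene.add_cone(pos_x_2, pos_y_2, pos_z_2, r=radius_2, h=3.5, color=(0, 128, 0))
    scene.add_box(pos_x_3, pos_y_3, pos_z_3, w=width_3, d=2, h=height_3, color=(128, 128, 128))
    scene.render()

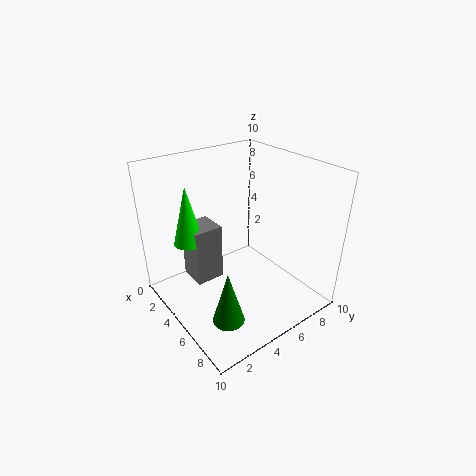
pos_x_1 = 3.5, pos_y_1 = 2, pos_z_1 = 5, height_1 = 4, pos_x_2 = 8, pos_y_2 = 2, pos_z_2 = 1.5, radius_2 = 1, pos_x_3 = 2.5, pos_y_3 = 2, pos_z_3 = 2, width_3 = 2, height_3 = 4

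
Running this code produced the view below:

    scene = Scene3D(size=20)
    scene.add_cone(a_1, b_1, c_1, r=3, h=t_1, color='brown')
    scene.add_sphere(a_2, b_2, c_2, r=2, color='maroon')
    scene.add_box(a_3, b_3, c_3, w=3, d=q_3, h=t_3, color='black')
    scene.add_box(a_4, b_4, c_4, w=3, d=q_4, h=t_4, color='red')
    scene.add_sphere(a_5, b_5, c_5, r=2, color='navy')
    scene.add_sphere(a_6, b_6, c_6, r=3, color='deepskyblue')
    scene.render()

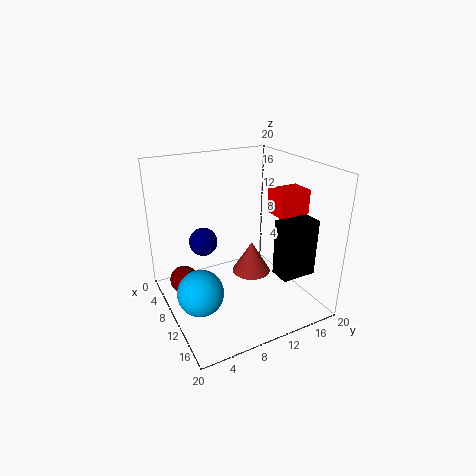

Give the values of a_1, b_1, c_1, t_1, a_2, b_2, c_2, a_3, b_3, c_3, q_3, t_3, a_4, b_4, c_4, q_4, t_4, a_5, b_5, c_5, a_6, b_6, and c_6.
a_1 = 7; b_1 = 14; c_1 = 2; t_1 = 5; a_2 = 6; b_2 = 3; c_2 = 3; a_3 = 13; b_3 = 14; c_3 = 5; q_3 = 5; t_3 = 8; a_4 = 14; b_4 = 12; c_4 = 15; q_4 = 4; t_4 = 3; a_5 = 7; b_5 = 6; c_5 = 9; a_6 = 13; b_6 = 3; c_6 = 5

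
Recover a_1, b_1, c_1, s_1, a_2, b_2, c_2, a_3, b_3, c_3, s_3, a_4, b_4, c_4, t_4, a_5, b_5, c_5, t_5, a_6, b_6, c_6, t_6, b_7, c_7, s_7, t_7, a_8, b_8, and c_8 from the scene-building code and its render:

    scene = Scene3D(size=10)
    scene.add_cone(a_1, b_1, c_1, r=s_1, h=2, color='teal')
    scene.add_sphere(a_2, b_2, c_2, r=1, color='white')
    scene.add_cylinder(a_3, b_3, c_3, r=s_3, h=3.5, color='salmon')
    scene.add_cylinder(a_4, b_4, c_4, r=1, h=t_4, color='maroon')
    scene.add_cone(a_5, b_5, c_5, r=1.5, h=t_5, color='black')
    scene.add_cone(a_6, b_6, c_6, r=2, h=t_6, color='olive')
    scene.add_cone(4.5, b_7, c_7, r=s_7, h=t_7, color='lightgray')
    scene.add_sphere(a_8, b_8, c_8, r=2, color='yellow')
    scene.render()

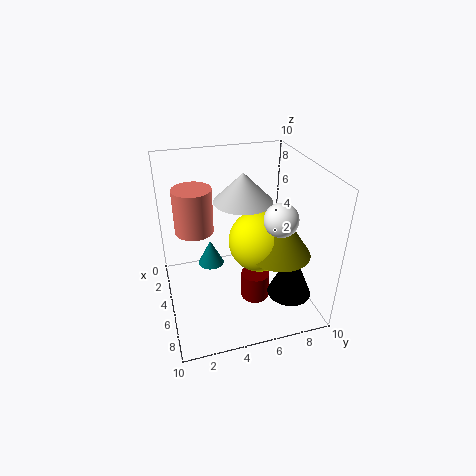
a_1 = 2.5; b_1 = 3.5; c_1 = 1.5; s_1 = 1; a_2 = 8.5; b_2 = 6.5; c_2 = 8; a_3 = 1.5; b_3 = 2.5; c_3 = 4; s_3 = 1.5; a_4 = 6; b_4 = 6; c_4 = 0.5; t_4 = 2; a_5 = 7.5; b_5 = 8; c_5 = 1.5; t_5 = 3.5; a_6 = 7.5; b_6 = 7; c_6 = 5; t_6 = 3; b_7 = 5.5; c_7 = 7.5; s_7 = 2; t_7 = 2; a_8 = 6.5; b_8 = 6; c_8 = 5.5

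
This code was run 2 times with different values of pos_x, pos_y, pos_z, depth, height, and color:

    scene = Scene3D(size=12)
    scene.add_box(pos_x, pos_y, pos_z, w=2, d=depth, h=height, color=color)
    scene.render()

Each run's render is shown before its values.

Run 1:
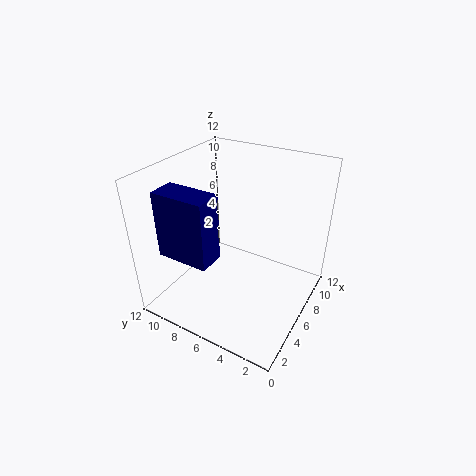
pos_x = 0.5; pos_y = 5.5; pos_z = 6.5; depth = 4; height = 5; color = 'navy'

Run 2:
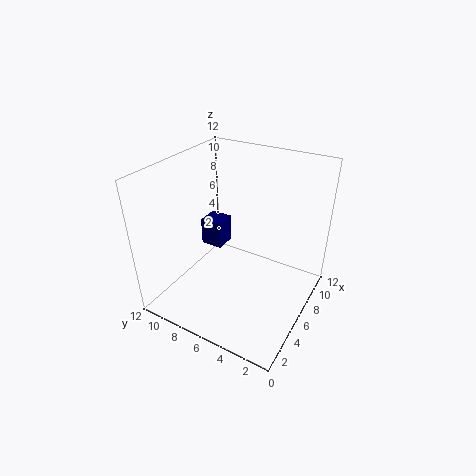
pos_x = 7; pos_y = 8.5; pos_z = 3.5; depth = 2; height = 2.5; color = 'navy'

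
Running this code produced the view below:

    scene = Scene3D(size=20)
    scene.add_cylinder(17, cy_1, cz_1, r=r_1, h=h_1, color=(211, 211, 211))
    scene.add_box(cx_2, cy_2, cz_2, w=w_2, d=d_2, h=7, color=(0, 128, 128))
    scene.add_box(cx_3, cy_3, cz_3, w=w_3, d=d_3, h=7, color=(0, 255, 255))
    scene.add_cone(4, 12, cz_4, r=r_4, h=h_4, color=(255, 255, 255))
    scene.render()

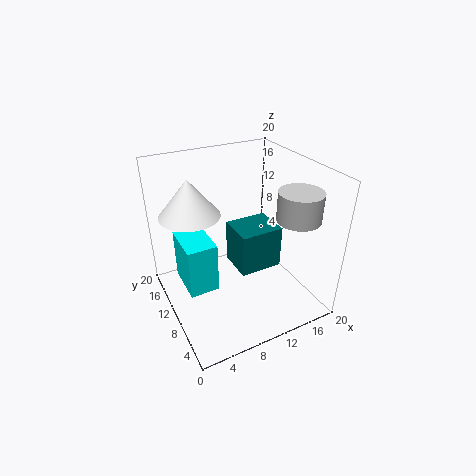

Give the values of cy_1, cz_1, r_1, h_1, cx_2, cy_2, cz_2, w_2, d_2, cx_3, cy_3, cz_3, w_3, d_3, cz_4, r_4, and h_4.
cy_1 = 6
cz_1 = 13
r_1 = 3
h_1 = 4
cx_2 = 12
cy_2 = 12
cz_2 = 1
w_2 = 7
d_2 = 6
cx_3 = 2
cy_3 = 8
cz_3 = 4
w_3 = 4
d_3 = 6
cz_4 = 14
r_4 = 4
h_4 = 5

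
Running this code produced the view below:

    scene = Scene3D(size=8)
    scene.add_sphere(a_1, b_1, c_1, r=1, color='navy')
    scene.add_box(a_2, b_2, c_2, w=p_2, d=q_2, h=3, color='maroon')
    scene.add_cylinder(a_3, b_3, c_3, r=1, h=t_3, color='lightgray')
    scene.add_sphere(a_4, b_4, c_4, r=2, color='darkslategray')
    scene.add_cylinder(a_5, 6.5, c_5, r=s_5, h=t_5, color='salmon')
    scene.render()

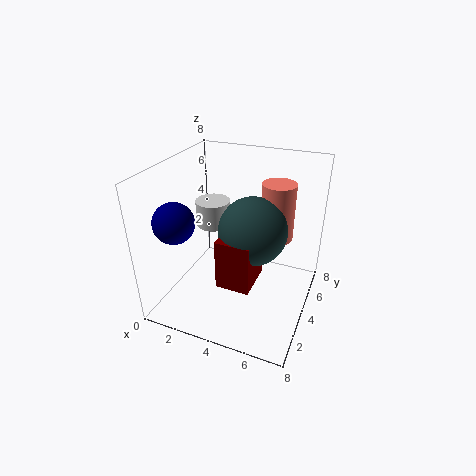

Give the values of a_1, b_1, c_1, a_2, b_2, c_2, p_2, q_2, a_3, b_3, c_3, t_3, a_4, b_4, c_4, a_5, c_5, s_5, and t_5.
a_1 = 2, b_1 = 1, c_1 = 6, a_2 = 3, b_2 = 3, c_2 = 1, p_2 = 2, q_2 = 2.5, a_3 = 2, b_3 = 5, c_3 = 4, t_3 = 1.5, a_4 = 4.5, b_4 = 5, c_4 = 4, a_5 = 5.5, c_5 = 3, s_5 = 1, t_5 = 3.5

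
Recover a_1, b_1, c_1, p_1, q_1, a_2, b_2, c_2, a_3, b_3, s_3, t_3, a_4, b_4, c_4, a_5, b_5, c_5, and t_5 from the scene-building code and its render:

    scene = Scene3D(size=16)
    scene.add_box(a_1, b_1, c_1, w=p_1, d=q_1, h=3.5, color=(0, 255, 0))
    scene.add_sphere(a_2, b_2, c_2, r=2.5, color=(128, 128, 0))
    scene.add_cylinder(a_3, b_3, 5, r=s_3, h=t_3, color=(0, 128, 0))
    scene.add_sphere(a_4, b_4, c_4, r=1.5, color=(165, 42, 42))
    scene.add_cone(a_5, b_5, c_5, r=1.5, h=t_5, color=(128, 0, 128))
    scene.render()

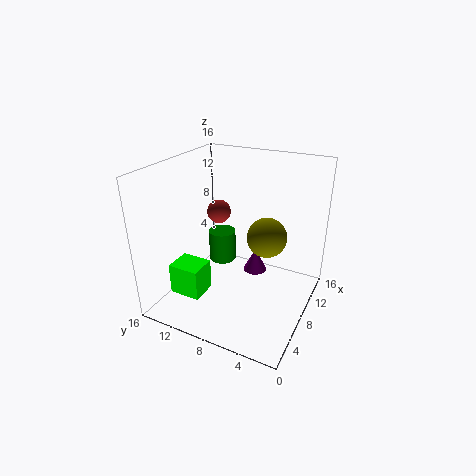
a_1 = 3, b_1 = 10.5, c_1 = 2, p_1 = 3, q_1 = 3.5, a_2 = 13, b_2 = 6.5, c_2 = 6, a_3 = 8, b_3 = 10, s_3 = 1.5, t_3 = 3.5, a_4 = 12.5, b_4 = 13, c_4 = 8.5, a_5 = 13, b_5 = 8, c_5 = 1, t_5 = 3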